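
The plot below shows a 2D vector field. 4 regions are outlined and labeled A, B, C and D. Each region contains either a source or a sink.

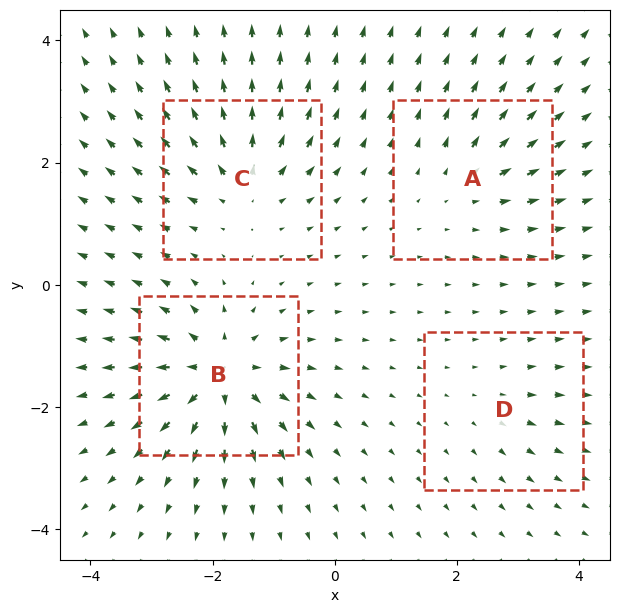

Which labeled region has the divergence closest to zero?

D

Divergence at each region's feature centre — A: about +4, B: about +9, C: about +6, D: about +3. Region D is closest to zero.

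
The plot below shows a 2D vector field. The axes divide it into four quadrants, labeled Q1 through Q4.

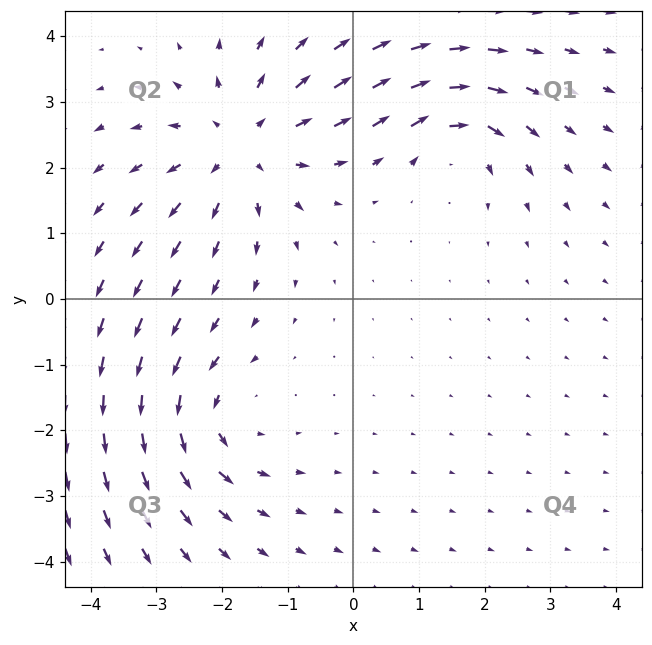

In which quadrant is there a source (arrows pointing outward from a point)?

The source sits at approximately (-1.7, 2.3), which lies in quadrant Q2. The divergence there is about +4, positive as expected for a source.

Q2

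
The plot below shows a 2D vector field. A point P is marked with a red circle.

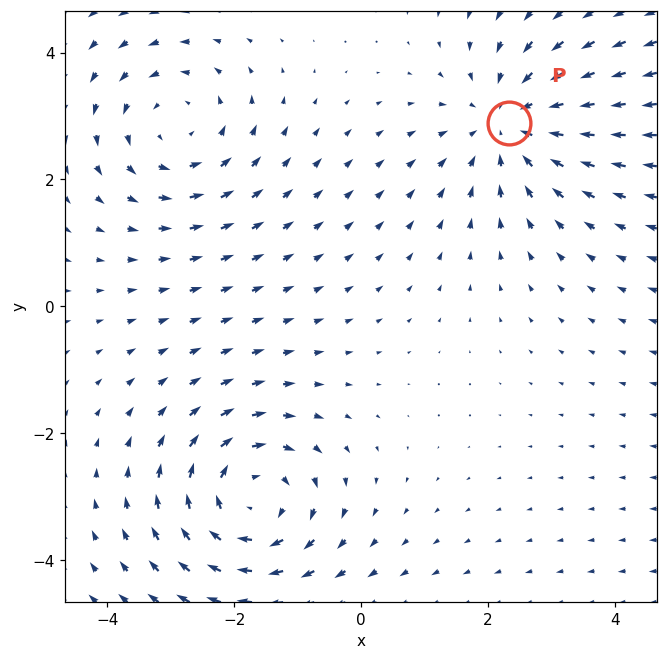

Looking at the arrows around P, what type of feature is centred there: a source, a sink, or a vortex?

sink

At P (2.3, 2.9) the arrows converge inward. Divergence about -4, curl ≈0 — negative divergence with near-zero curl is a sink.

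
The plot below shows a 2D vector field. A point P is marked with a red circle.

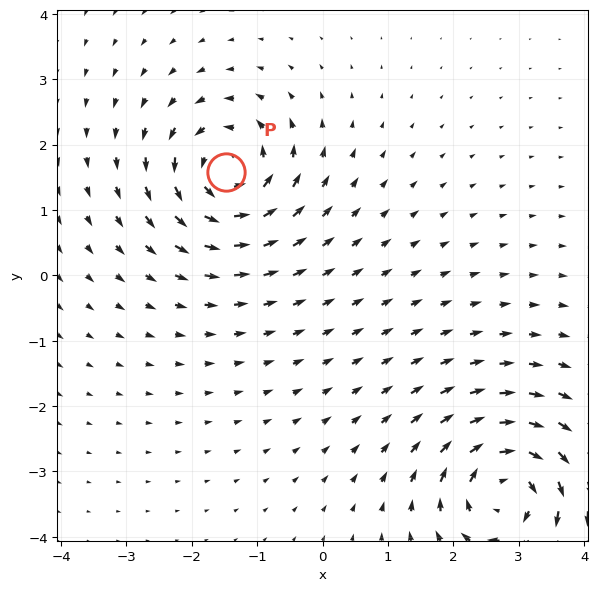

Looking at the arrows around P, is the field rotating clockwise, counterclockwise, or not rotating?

Near P at (-1.5, 1.6) the arrows circulate counterclockwise. The curl (z-component) there is about +6; positive curl means counterclockwise rotation.

counterclockwise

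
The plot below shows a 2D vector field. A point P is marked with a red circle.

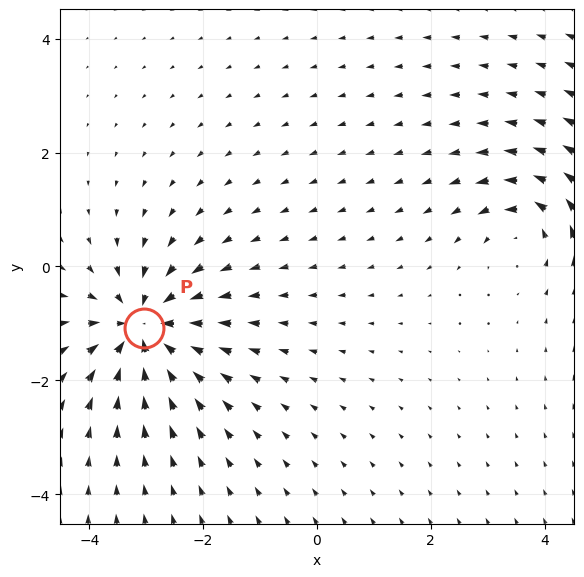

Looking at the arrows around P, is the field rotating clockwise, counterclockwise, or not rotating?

Near P at (-3.0, -1.1) the arrows show no circulation. The curl there is ≈0.

not rotating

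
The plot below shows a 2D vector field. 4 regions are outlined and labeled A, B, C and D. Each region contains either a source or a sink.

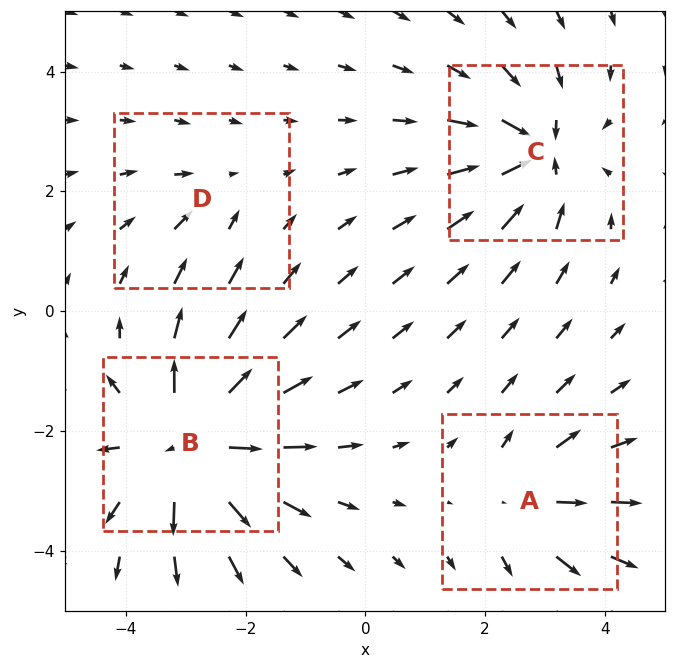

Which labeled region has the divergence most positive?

B

Divergence at each region's feature centre — A: about +4, B: about +7, C: about -6, D: about -2. Region B is most positive.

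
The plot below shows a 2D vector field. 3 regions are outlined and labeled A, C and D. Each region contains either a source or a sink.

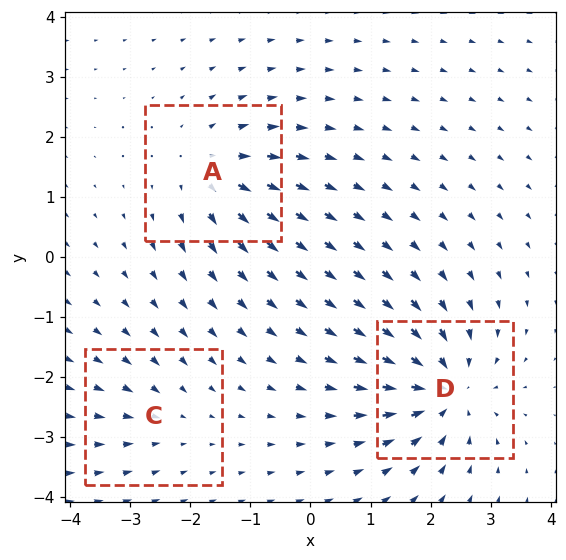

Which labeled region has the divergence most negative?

Divergence at each region's feature centre — A: about +4, C: about -2, D: about -6. Region D is most negative.

D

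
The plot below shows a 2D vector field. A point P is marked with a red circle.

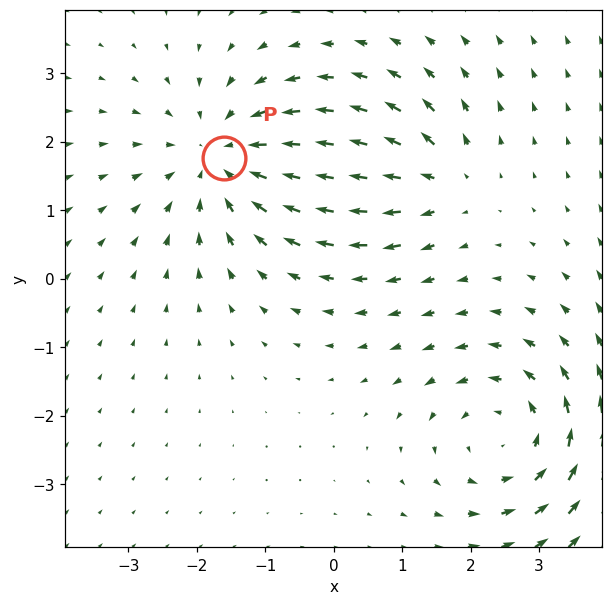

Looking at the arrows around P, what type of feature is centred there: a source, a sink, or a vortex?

sink

At P (-1.6, 1.8) the arrows converge inward. Divergence about -4, curl ≈0 — negative divergence with near-zero curl is a sink.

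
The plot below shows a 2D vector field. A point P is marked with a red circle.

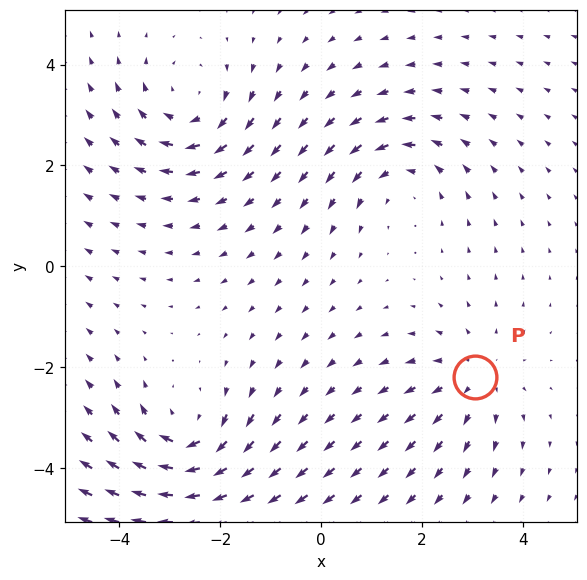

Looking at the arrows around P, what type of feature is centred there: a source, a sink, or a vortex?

At P (3.0, -2.2) the arrows spread outward. Divergence about +3, curl ≈0 — positive divergence with near-zero curl is a source.

source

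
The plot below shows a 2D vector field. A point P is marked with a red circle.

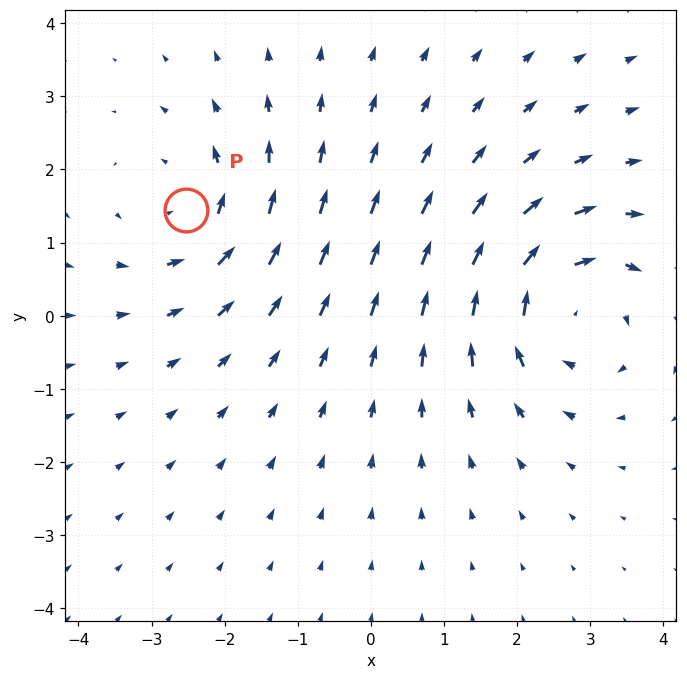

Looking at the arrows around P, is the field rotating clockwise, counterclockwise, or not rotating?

Near P at (-2.5, 1.4) the arrows circulate counterclockwise. The curl (z-component) there is about +3; positive curl means counterclockwise rotation.

counterclockwise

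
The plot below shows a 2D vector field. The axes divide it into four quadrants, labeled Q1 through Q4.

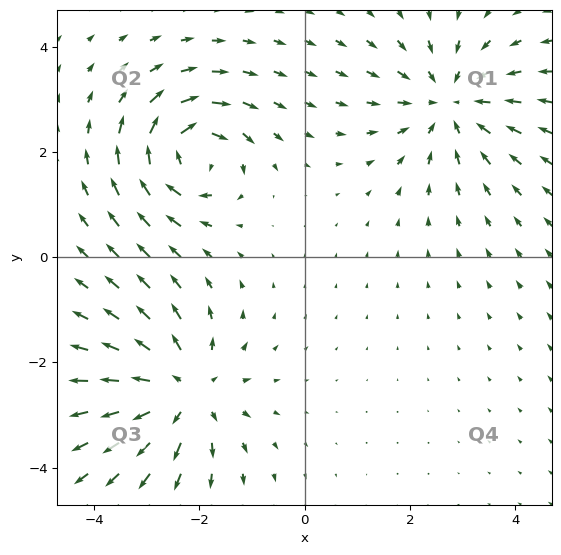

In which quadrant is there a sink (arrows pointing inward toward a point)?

The sink sits at approximately (2.8, 2.9), which lies in quadrant Q1. The divergence there is about -3, negative as expected for a sink.

Q1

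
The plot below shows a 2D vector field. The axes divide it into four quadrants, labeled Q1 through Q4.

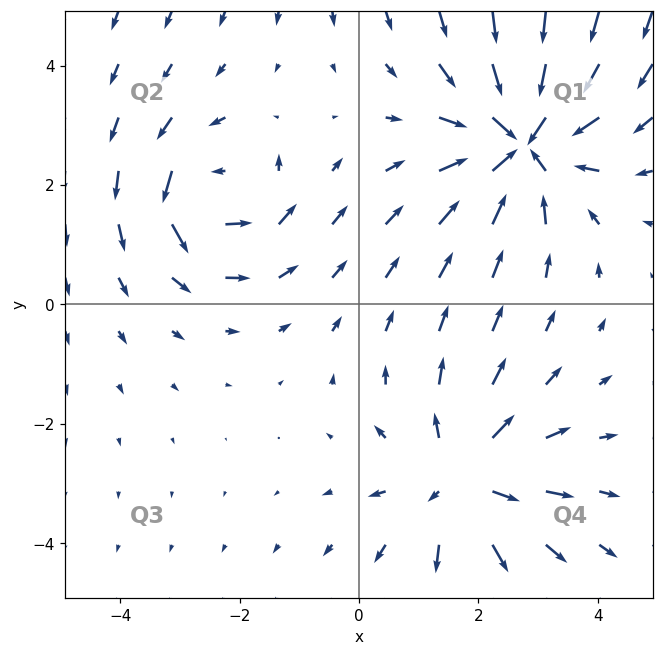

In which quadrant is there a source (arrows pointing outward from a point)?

The source sits at approximately (1.7, -2.9), which lies in quadrant Q4. The divergence there is about +3, positive as expected for a source.

Q4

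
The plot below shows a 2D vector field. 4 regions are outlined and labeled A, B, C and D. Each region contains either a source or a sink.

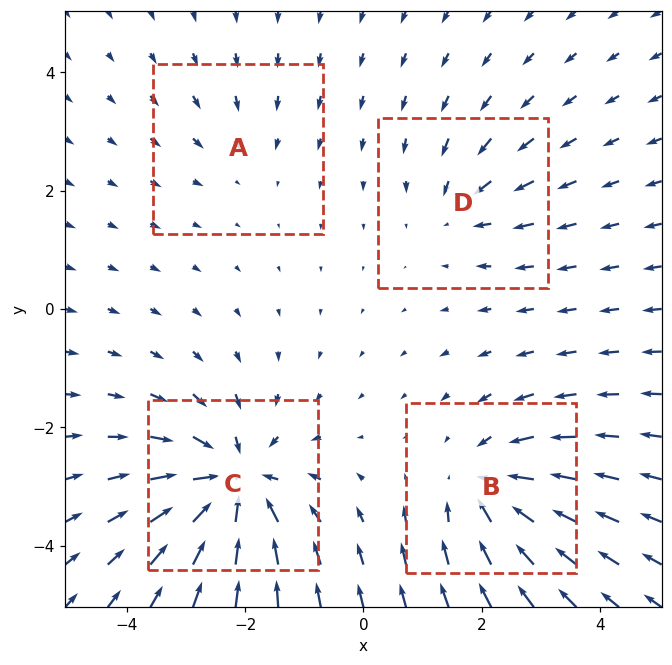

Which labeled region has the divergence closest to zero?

Divergence at each region's feature centre — A: about -2, B: about -5, C: about -7, D: about -3. Region A is closest to zero.

A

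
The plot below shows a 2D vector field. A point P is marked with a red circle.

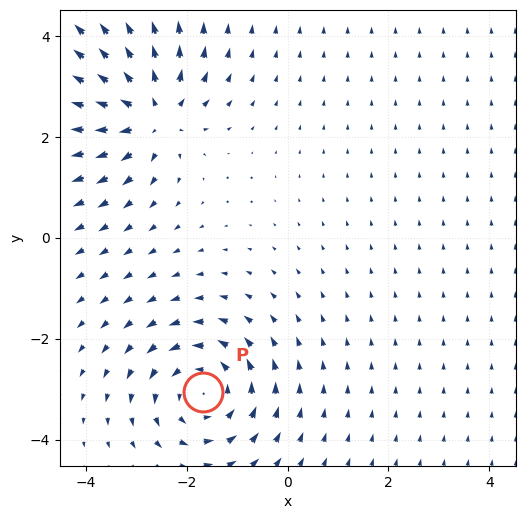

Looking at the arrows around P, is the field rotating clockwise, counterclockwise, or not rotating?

Near P at (-1.7, -3.1) the arrows circulate counterclockwise. The curl (z-component) there is about +4; positive curl means counterclockwise rotation.

counterclockwise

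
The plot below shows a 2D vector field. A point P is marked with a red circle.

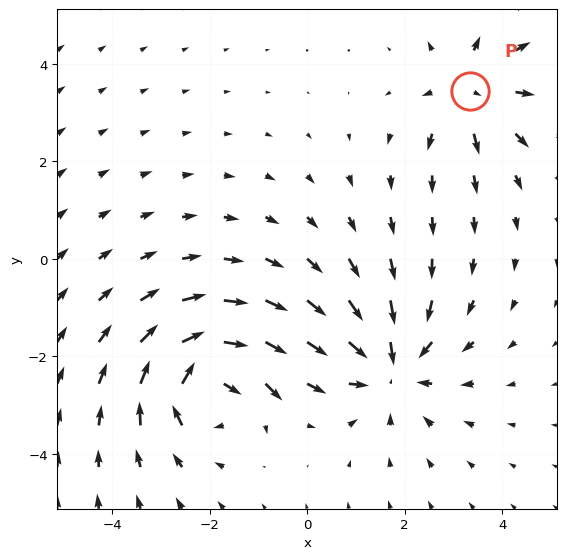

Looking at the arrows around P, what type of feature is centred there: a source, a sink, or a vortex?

source

At P (3.3, 3.4) the arrows spread outward. Divergence about +4, curl ≈0 — positive divergence with near-zero curl is a source.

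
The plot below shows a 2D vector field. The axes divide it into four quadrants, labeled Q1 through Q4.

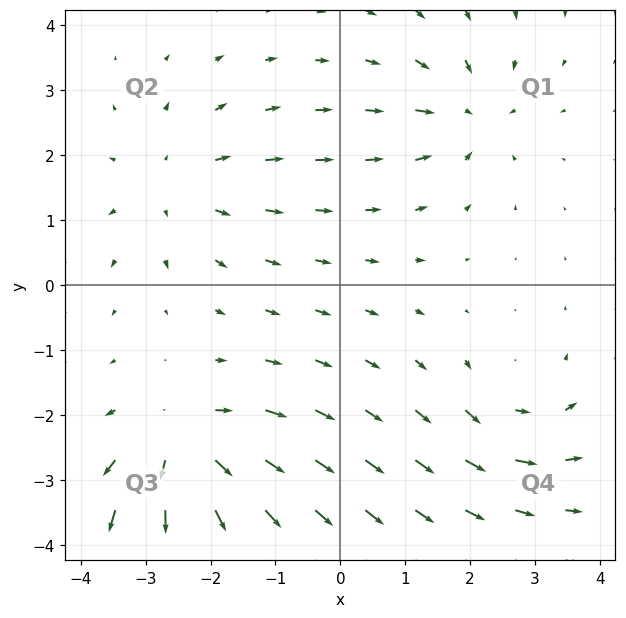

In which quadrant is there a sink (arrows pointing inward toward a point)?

Q1

The sink sits at approximately (2.0, 2.6), which lies in quadrant Q1. The divergence there is about -5, negative as expected for a sink.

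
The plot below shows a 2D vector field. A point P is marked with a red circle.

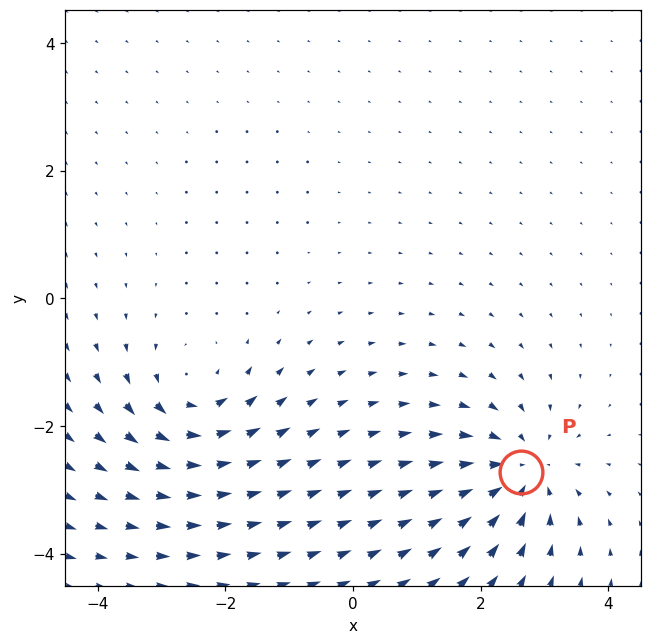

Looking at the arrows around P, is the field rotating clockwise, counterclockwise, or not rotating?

Near P at (2.6, -2.7) the arrows show no circulation. The curl there is ≈0.

not rotating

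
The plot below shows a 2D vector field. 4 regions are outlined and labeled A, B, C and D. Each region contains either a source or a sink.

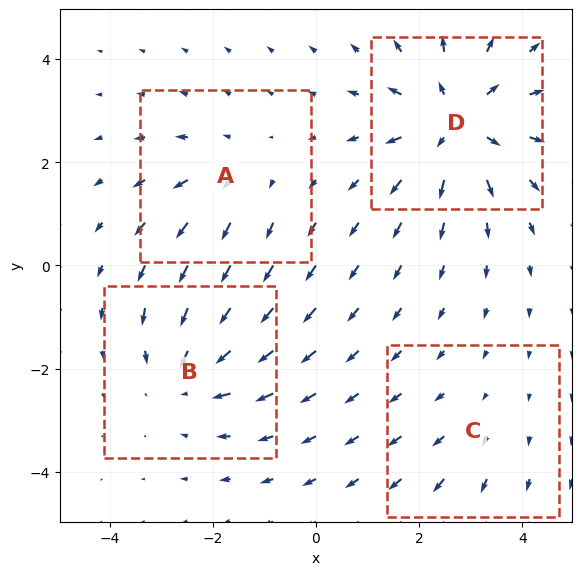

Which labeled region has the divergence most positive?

Divergence at each region's feature centre — A: about +3, B: about -4, C: about +2, D: about +6. Region D is most positive.

D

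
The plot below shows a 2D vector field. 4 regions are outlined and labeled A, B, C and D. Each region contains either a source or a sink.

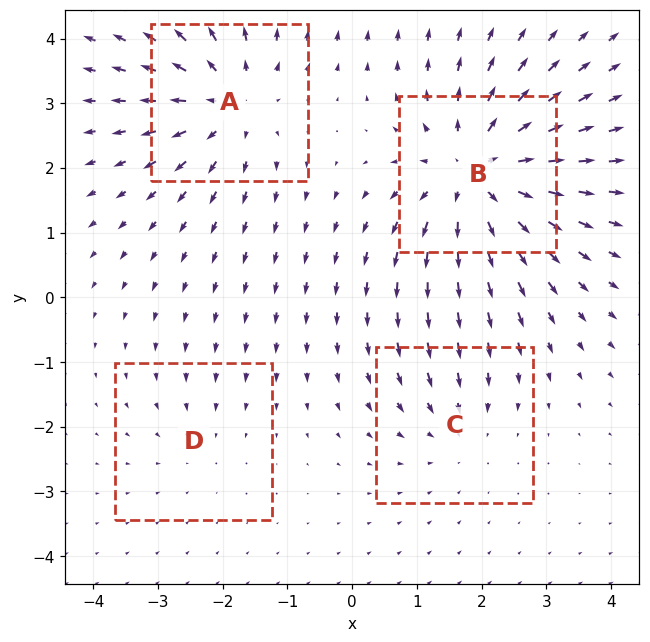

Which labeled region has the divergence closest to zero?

D

Divergence at each region's feature centre — A: about +5, B: about +7, C: about -3, D: about -2. Region D is closest to zero.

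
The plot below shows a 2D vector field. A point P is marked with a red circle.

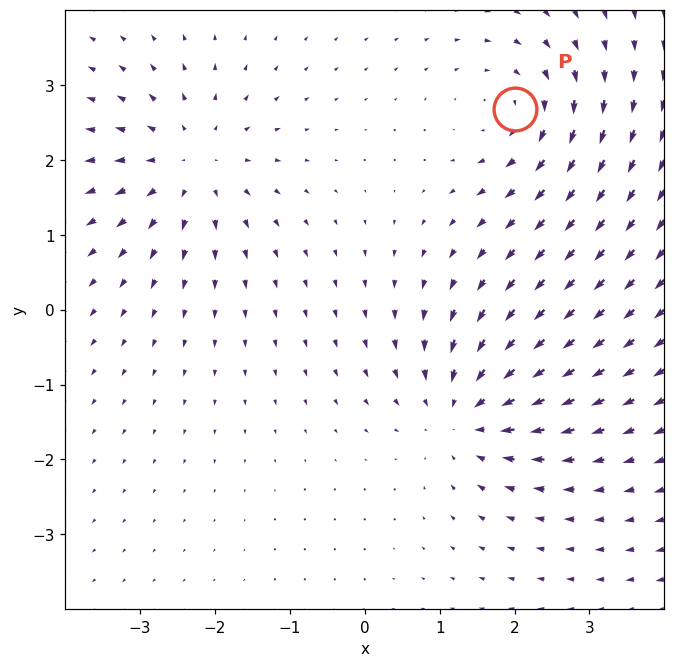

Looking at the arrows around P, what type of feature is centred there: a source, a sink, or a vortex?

At P (2.0, 2.7) the arrows circulate clockwise. Divergence ≈0, curl about -4 — near-zero divergence with nonzero curl is a vortex.

vortex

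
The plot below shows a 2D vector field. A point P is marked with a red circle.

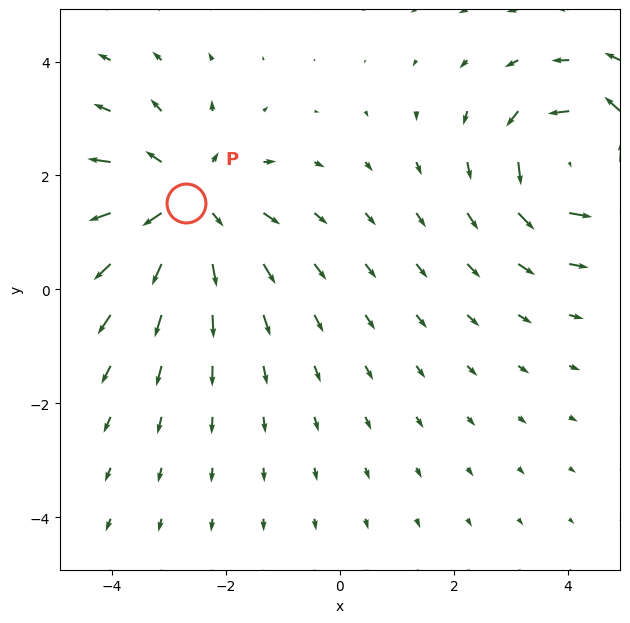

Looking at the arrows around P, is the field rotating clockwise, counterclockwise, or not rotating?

Near P at (-2.7, 1.5) the arrows show no circulation. The curl there is ≈0.

not rotating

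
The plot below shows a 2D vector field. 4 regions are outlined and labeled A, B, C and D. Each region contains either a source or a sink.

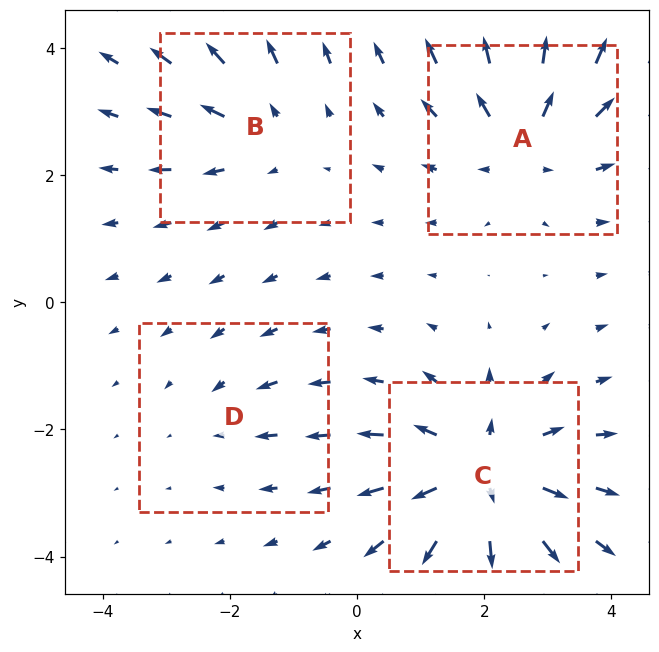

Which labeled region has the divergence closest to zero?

D

Divergence at each region's feature centre — A: about +5, B: about +3, C: about +7, D: about -2. Region D is closest to zero.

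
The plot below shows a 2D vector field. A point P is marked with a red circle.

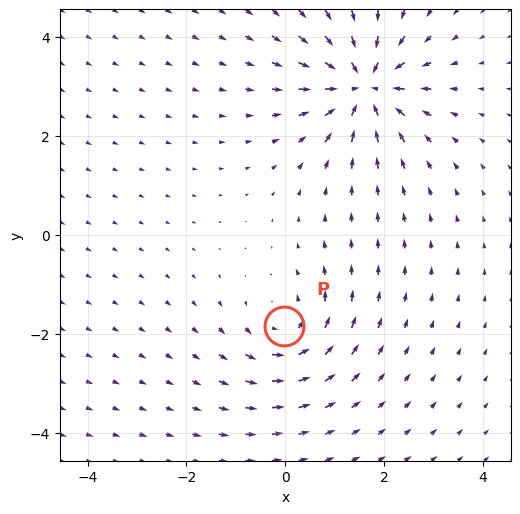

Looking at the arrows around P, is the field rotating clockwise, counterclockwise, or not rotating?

counterclockwise

Near P at (-0.0, -1.8) the arrows circulate counterclockwise. The curl (z-component) there is about +4; positive curl means counterclockwise rotation.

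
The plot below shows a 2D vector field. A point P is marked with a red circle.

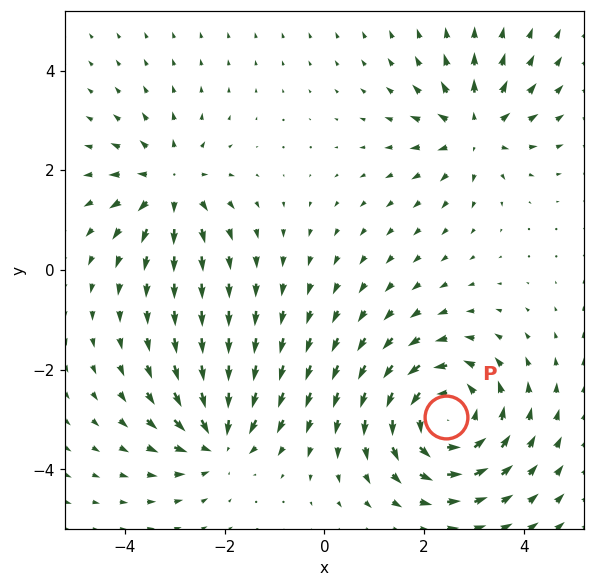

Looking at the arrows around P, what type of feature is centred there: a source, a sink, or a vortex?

vortex

At P (2.4, -2.9) the arrows circulate counterclockwise. Divergence ≈0, curl about +4 — near-zero divergence with nonzero curl is a vortex.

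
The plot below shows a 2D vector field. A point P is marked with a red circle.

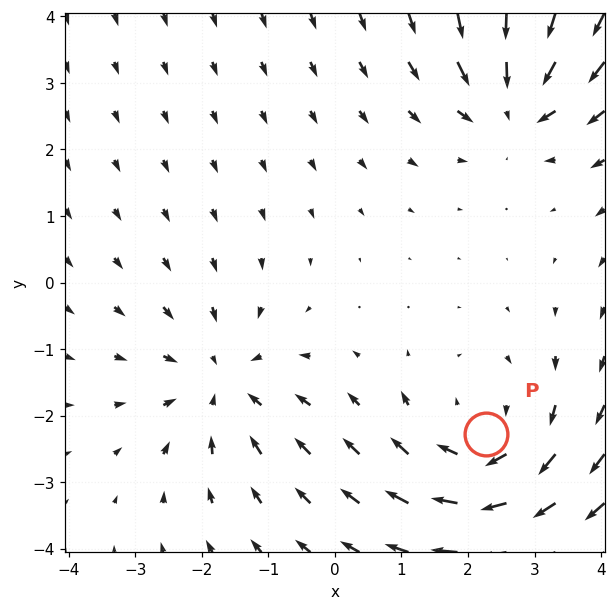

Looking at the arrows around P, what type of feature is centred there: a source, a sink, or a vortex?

vortex

At P (2.3, -2.3) the arrows circulate clockwise. Divergence ≈0, curl about -4 — near-zero divergence with nonzero curl is a vortex.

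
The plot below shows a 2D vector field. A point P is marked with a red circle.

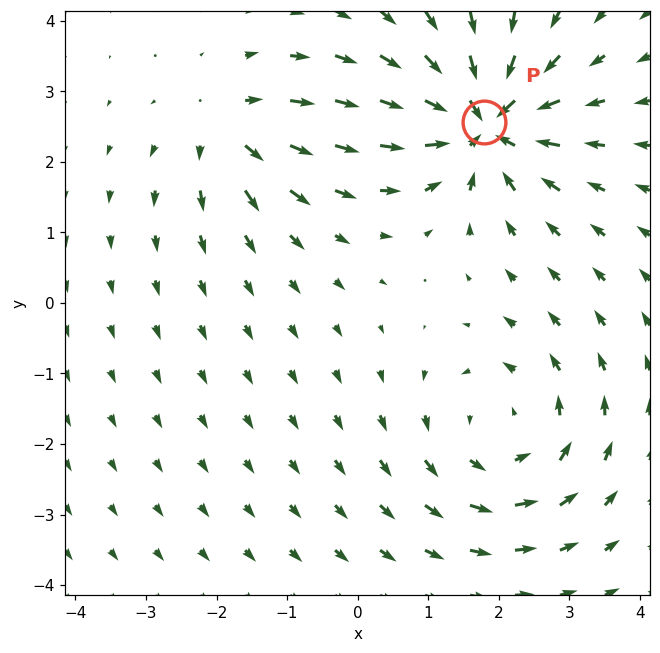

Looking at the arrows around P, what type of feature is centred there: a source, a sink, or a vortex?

sink

At P (1.8, 2.6) the arrows converge inward. Divergence about -6, curl ≈0 — negative divergence with near-zero curl is a sink.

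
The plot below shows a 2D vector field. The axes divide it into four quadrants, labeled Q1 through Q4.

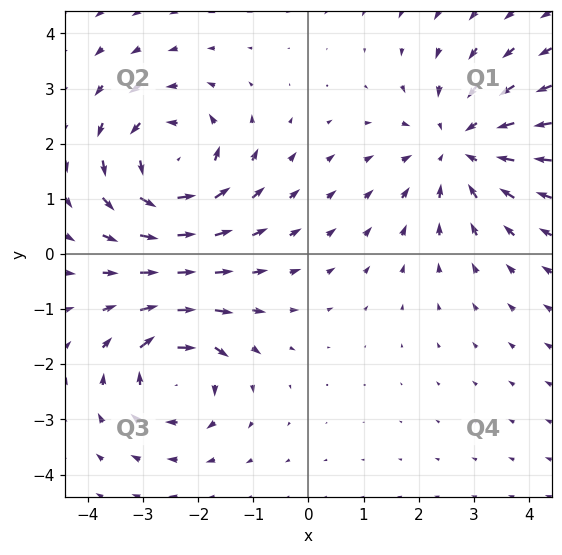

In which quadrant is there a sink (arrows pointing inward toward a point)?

Q1

The sink sits at approximately (2.7, 1.9), which lies in quadrant Q1. The divergence there is about -3, negative as expected for a sink.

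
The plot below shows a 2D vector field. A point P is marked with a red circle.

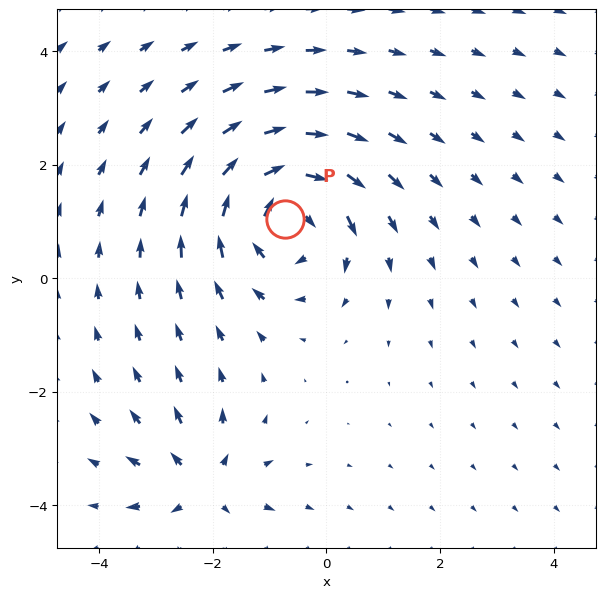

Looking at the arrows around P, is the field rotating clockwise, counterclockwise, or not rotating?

clockwise

Near P at (-0.7, 1.0) the arrows circulate clockwise. The curl (z-component) there is about -4; negative curl means clockwise rotation.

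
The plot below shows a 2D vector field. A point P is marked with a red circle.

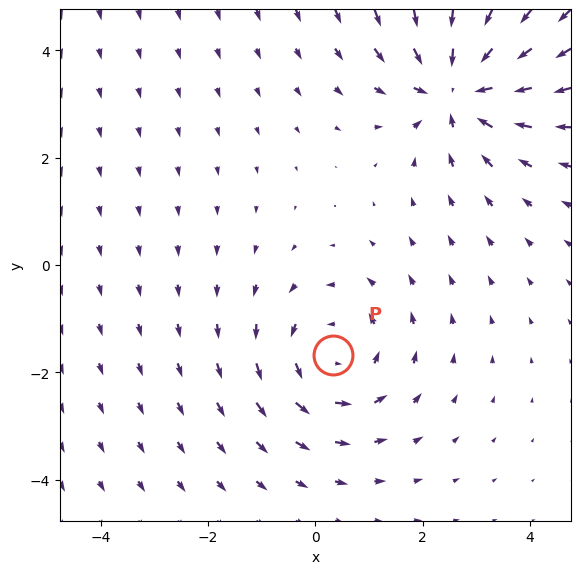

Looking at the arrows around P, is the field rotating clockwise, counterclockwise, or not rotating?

counterclockwise

Near P at (0.3, -1.7) the arrows circulate counterclockwise. The curl (z-component) there is about +3; positive curl means counterclockwise rotation.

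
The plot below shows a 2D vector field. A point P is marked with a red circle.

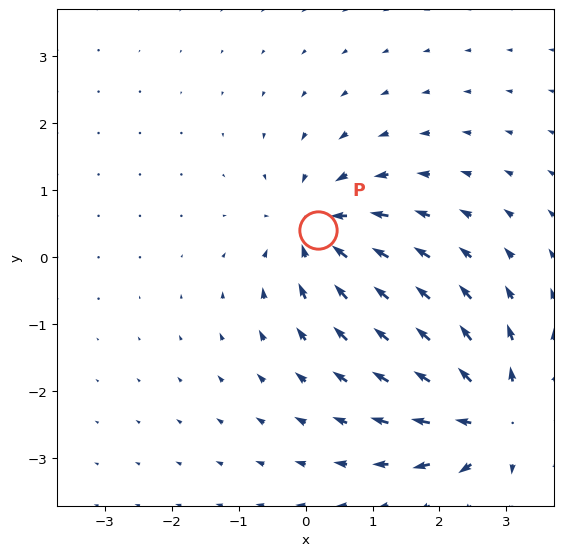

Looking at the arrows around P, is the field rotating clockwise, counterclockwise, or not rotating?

Near P at (0.2, 0.4) the arrows show no circulation. The curl there is ≈0.

not rotating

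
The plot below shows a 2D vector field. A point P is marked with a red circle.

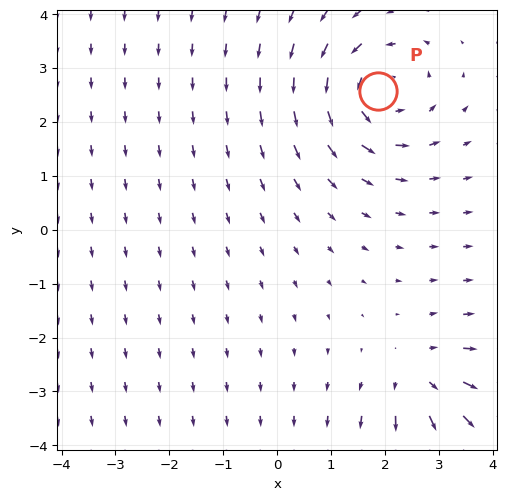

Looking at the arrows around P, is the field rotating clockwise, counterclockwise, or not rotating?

Near P at (1.9, 2.6) the arrows circulate counterclockwise. The curl (z-component) there is about +4; positive curl means counterclockwise rotation.

counterclockwise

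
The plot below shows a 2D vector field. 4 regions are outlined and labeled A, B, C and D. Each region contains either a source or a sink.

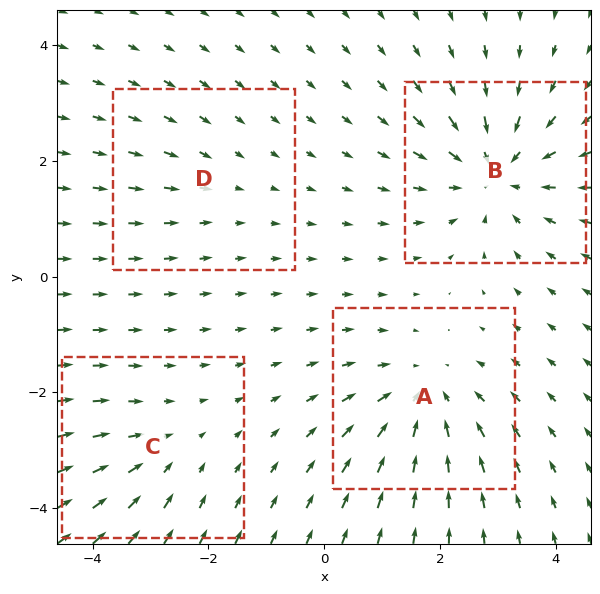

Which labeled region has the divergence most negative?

Divergence at each region's feature centre — A: about -5, B: about -6, C: about -3, D: about -2. Region B is most negative.

B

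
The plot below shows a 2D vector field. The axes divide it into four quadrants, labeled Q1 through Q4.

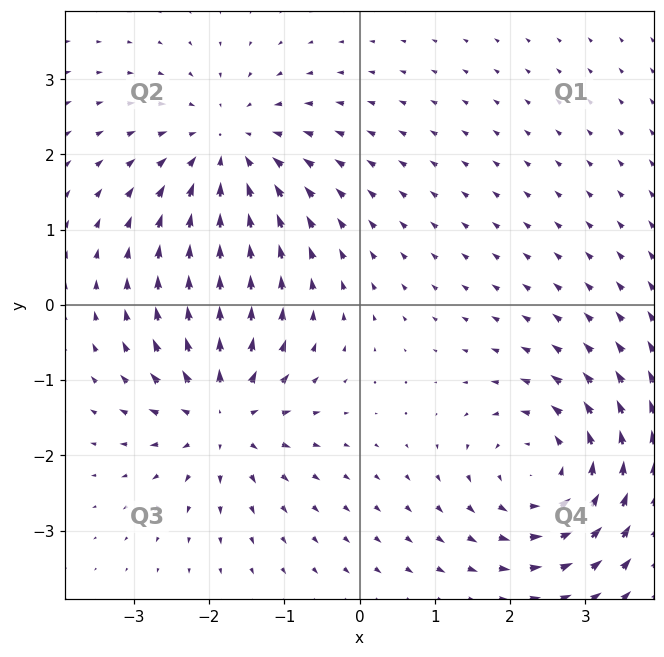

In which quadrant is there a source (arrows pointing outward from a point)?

The source sits at approximately (-1.8, -1.5), which lies in quadrant Q3. The divergence there is about +5, positive as expected for a source.

Q3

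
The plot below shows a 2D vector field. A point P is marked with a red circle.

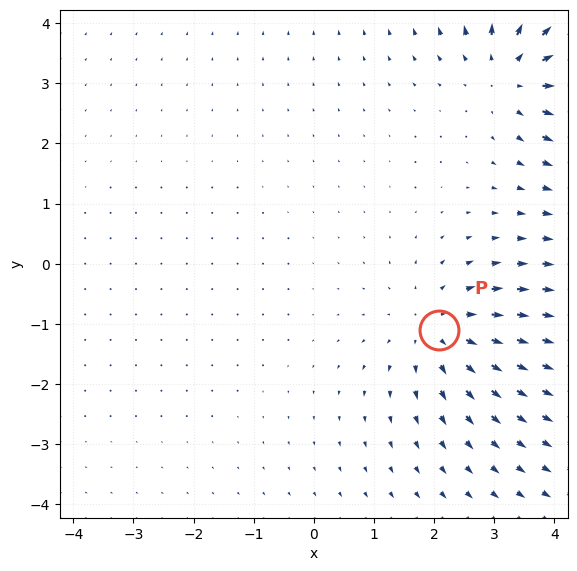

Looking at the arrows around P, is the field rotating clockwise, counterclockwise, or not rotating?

Near P at (2.1, -1.1) the arrows show no circulation. The curl there is ≈0.

not rotating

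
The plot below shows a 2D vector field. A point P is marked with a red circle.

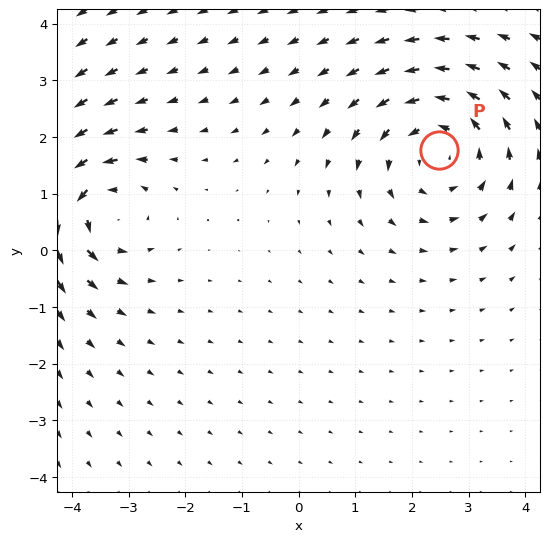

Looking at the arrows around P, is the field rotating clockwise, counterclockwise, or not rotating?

Near P at (2.5, 1.8) the arrows circulate counterclockwise. The curl (z-component) there is about +3; positive curl means counterclockwise rotation.

counterclockwise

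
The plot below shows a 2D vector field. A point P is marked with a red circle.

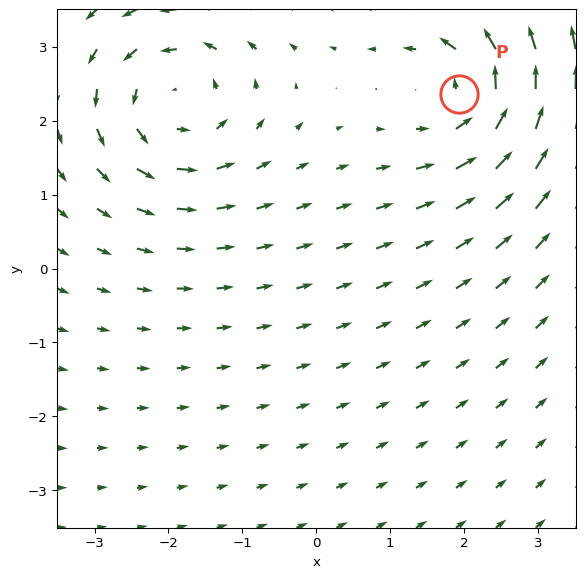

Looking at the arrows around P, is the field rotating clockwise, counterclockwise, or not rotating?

Near P at (1.9, 2.4) the arrows circulate counterclockwise. The curl (z-component) there is about +5; positive curl means counterclockwise rotation.

counterclockwise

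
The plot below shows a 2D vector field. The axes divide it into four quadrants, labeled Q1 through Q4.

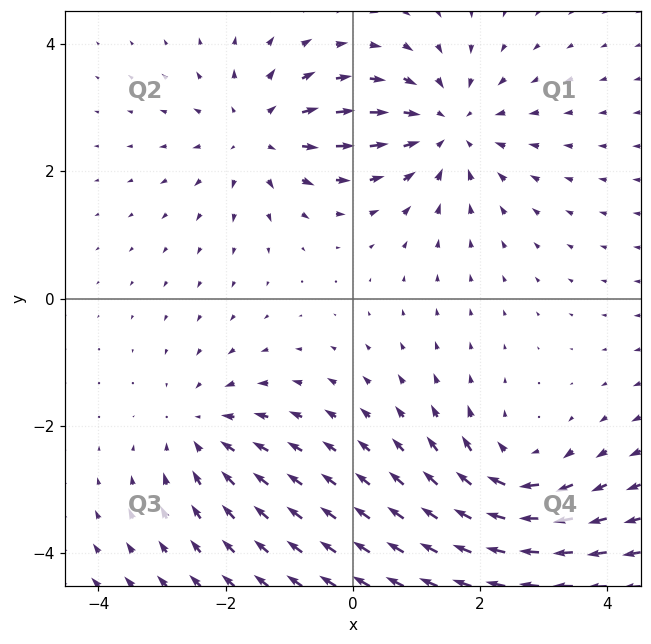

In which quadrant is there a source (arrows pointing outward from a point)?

The source sits at approximately (-1.5, 2.6), which lies in quadrant Q2. The divergence there is about +3, positive as expected for a source.

Q2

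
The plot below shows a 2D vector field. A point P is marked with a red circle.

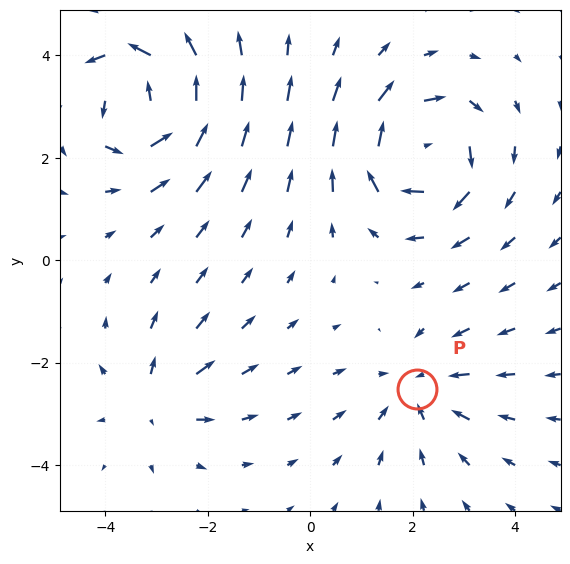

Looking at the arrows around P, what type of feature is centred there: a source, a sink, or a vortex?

At P (2.1, -2.5) the arrows converge inward. Divergence about -3, curl ≈0 — negative divergence with near-zero curl is a sink.

sink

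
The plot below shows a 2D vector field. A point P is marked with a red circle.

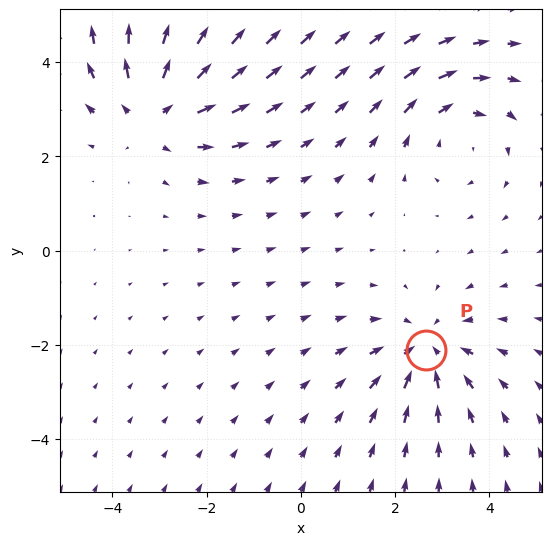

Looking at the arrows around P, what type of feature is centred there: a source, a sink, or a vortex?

sink

At P (2.7, -2.1) the arrows converge inward. Divergence about -4, curl ≈0 — negative divergence with near-zero curl is a sink.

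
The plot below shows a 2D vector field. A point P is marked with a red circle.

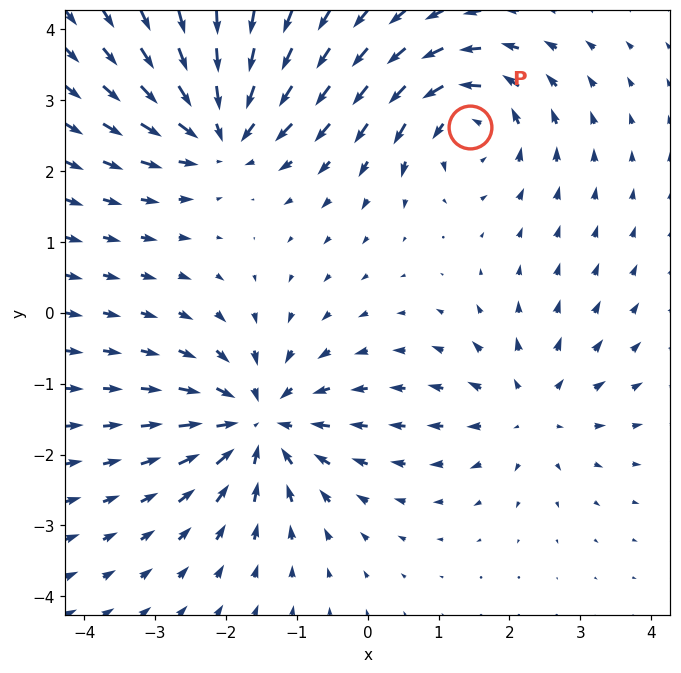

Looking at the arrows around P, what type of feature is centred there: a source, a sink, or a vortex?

At P (1.4, 2.6) the arrows circulate counterclockwise. Divergence ≈0, curl about +5 — near-zero divergence with nonzero curl is a vortex.

vortex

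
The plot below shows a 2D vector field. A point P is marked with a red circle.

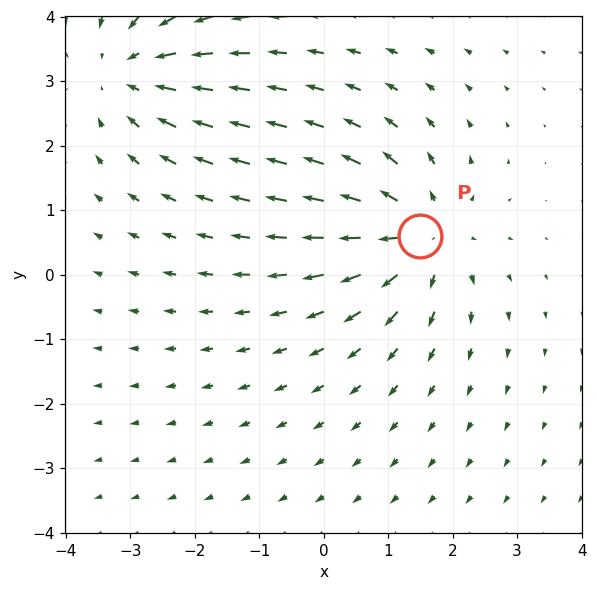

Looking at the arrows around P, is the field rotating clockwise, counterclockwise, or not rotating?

not rotating

Near P at (1.5, 0.6) the arrows show no circulation. The curl there is ≈0.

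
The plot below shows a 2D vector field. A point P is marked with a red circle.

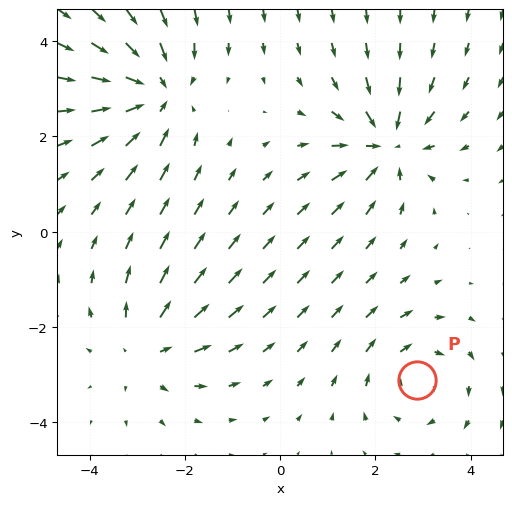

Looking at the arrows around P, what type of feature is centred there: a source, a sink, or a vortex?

At P (2.9, -3.1) the arrows circulate clockwise. Divergence ≈0, curl about -3 — near-zero divergence with nonzero curl is a vortex.

vortex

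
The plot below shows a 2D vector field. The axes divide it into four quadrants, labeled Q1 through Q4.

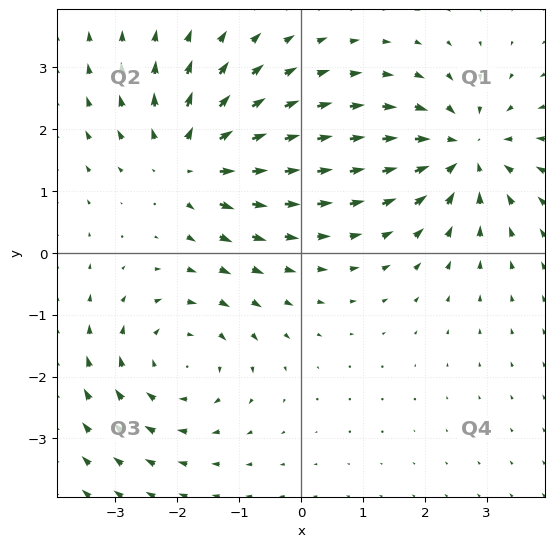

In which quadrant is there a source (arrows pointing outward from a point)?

The source sits at approximately (-1.8, 1.5), which lies in quadrant Q2. The divergence there is about +5, positive as expected for a source.

Q2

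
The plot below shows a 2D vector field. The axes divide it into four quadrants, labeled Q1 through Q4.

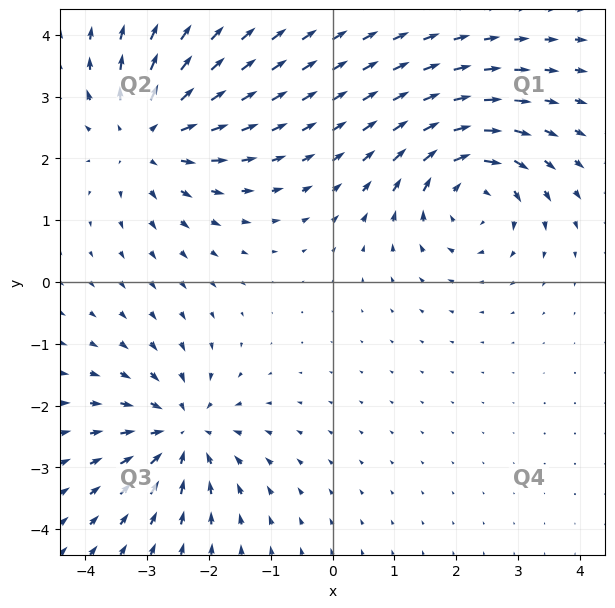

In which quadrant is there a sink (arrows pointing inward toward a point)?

Q3

The sink sits at approximately (-2.4, -2.4), which lies in quadrant Q3. The divergence there is about -5, negative as expected for a sink.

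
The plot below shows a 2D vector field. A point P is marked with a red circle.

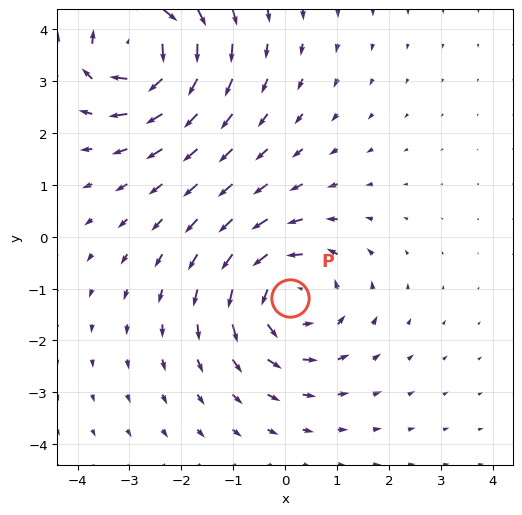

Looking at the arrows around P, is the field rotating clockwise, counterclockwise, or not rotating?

Near P at (0.1, -1.2) the arrows circulate counterclockwise. The curl (z-component) there is about +4; positive curl means counterclockwise rotation.

counterclockwise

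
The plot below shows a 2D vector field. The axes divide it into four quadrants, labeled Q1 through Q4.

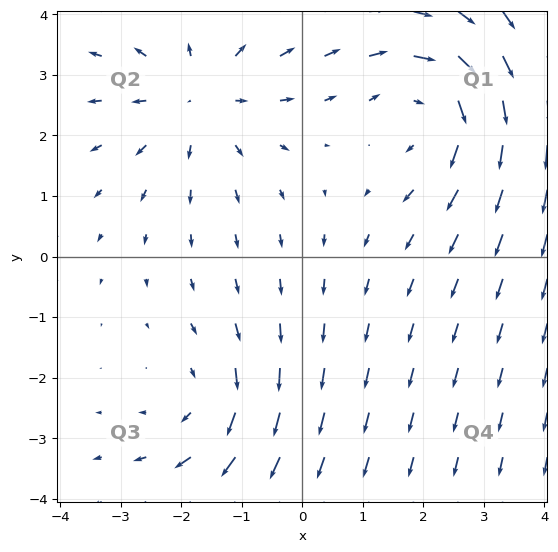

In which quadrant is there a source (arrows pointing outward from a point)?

Q2

The source sits at approximately (-1.7, 2.7), which lies in quadrant Q2. The divergence there is about +3, positive as expected for a source.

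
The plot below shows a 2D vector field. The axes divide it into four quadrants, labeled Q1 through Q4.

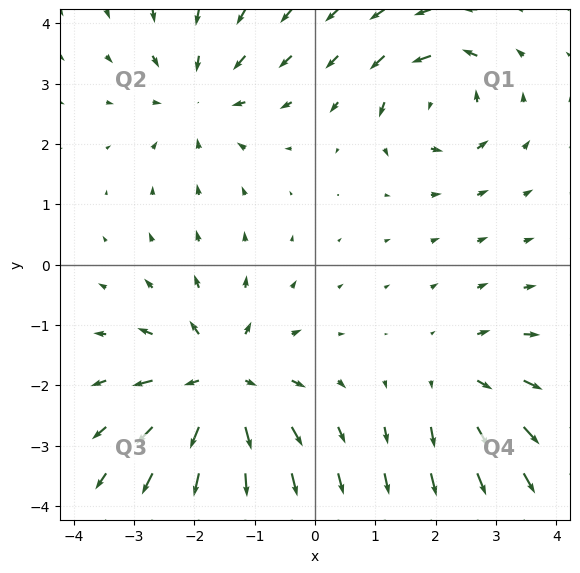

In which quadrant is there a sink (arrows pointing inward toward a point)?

The sink sits at approximately (-1.9, 2.8), which lies in quadrant Q2. The divergence there is about -3, negative as expected for a sink.

Q2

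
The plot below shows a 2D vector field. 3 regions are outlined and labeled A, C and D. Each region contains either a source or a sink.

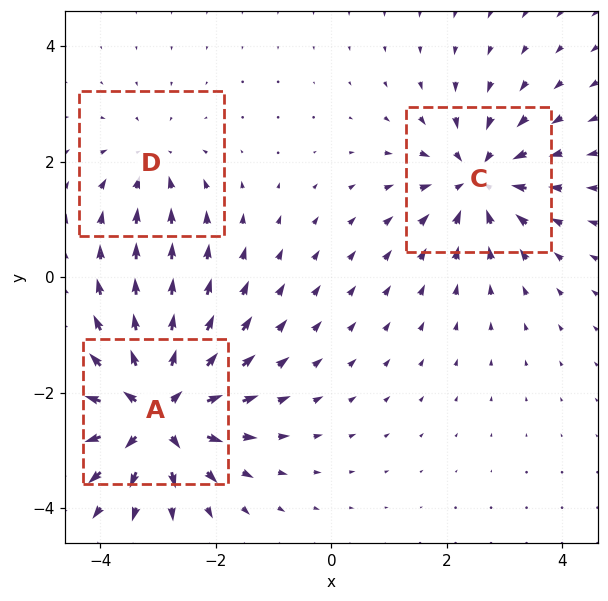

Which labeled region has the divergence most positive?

Divergence at each region's feature centre — A: about +6, C: about -4, D: about -2. Region A is most positive.

A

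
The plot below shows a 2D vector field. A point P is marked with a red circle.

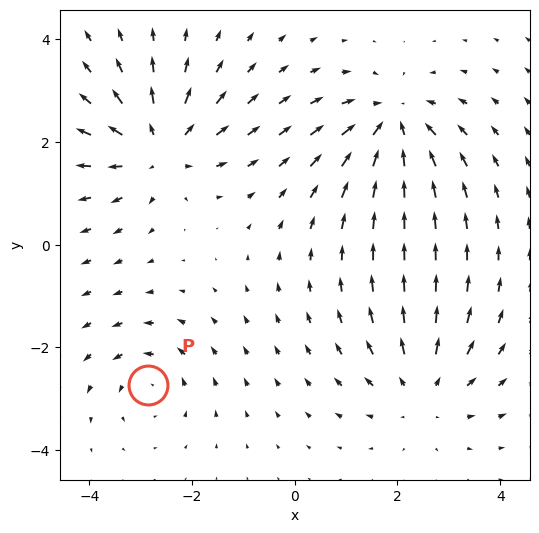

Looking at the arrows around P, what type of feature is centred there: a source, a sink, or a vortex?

vortex

At P (-2.8, -2.7) the arrows circulate counterclockwise. Divergence ≈0, curl about +4 — near-zero divergence with nonzero curl is a vortex.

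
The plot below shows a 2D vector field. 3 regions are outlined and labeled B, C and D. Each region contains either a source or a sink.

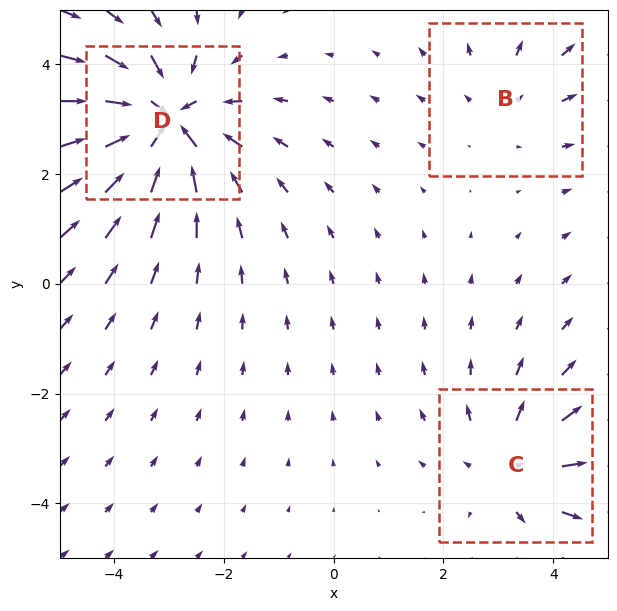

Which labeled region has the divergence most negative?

D

Divergence at each region's feature centre — B: about +2, C: about +3, D: about -5. Region D is most negative.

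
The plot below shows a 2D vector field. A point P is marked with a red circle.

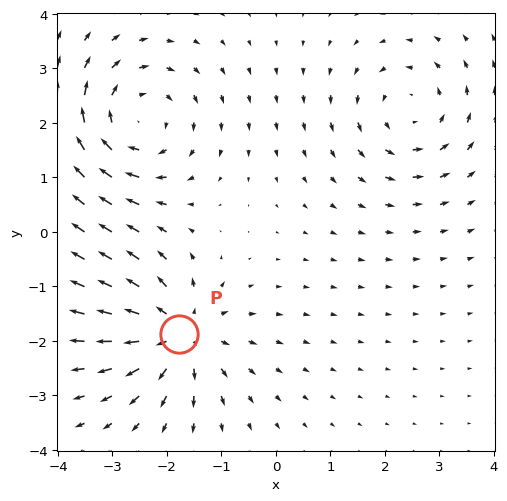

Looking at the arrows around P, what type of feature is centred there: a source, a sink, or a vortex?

source

At P (-1.8, -1.9) the arrows spread outward. Divergence about +5, curl ≈0 — positive divergence with near-zero curl is a source.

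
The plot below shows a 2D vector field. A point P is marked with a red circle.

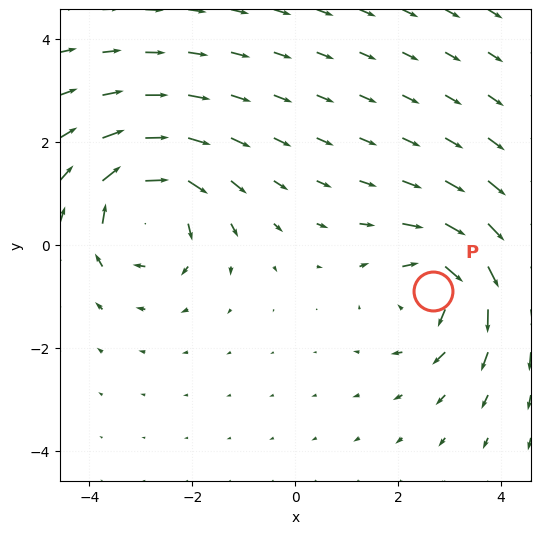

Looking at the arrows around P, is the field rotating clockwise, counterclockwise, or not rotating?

clockwise

Near P at (2.7, -0.9) the arrows circulate clockwise. The curl (z-component) there is about -5; negative curl means clockwise rotation.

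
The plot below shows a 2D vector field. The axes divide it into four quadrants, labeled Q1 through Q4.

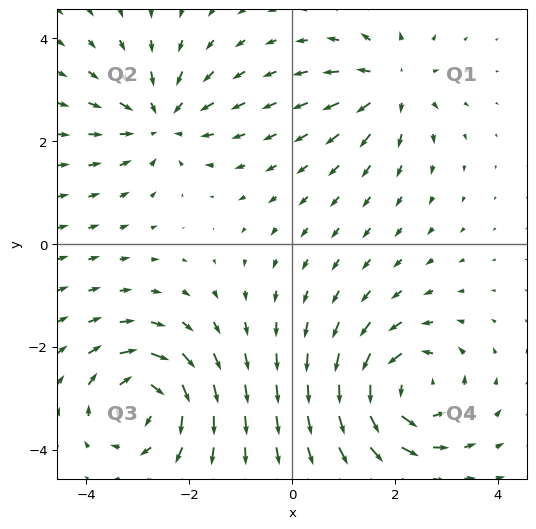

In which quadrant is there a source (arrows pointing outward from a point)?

The source sits at approximately (1.9, 3.1), which lies in quadrant Q1. The divergence there is about +4, positive as expected for a source.

Q1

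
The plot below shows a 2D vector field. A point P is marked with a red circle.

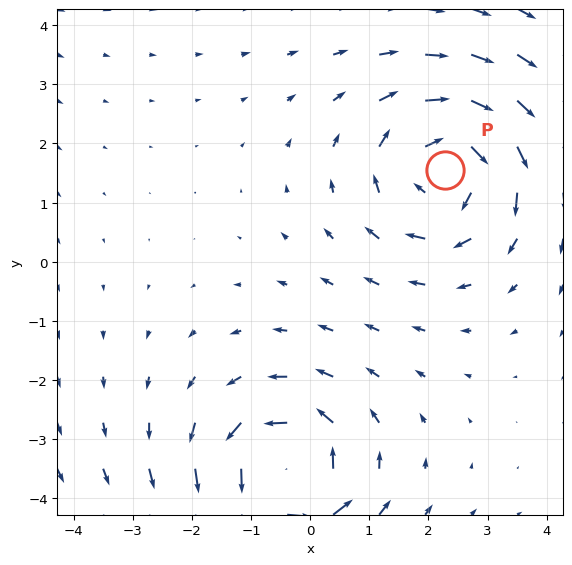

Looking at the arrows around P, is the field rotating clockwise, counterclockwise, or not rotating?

clockwise

Near P at (2.3, 1.5) the arrows circulate clockwise. The curl (z-component) there is about -4; negative curl means clockwise rotation.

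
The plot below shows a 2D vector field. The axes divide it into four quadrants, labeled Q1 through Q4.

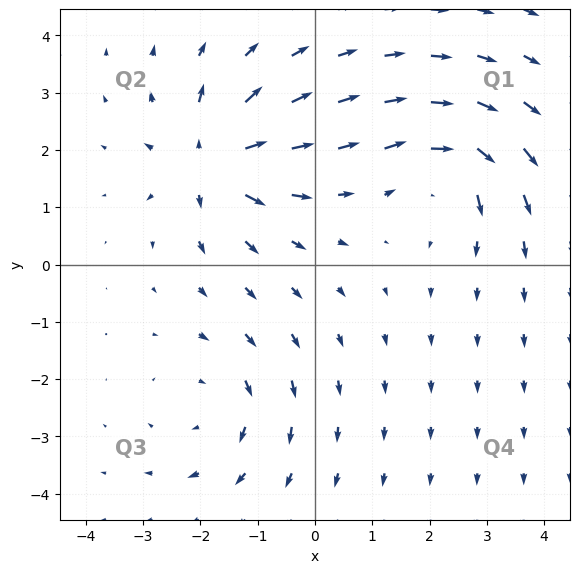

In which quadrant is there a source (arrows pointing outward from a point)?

The source sits at approximately (-1.8, 1.8), which lies in quadrant Q2. The divergence there is about +4, positive as expected for a source.

Q2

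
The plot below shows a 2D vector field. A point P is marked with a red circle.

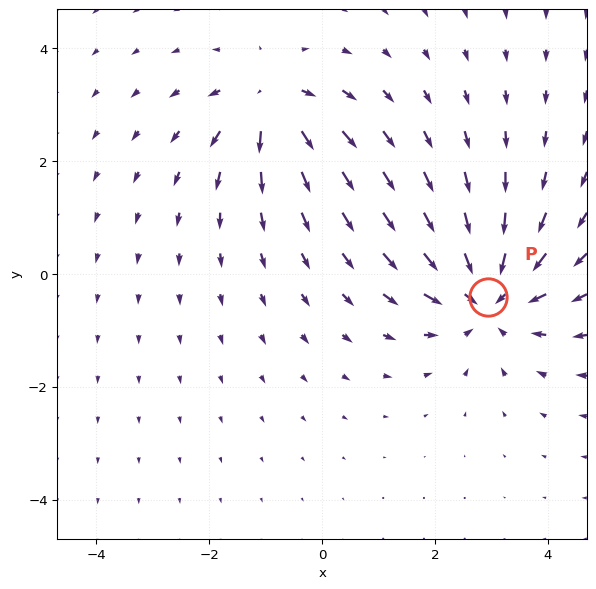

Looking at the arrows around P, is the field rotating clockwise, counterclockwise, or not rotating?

Near P at (2.9, -0.4) the arrows show no circulation. The curl there is ≈0.

not rotating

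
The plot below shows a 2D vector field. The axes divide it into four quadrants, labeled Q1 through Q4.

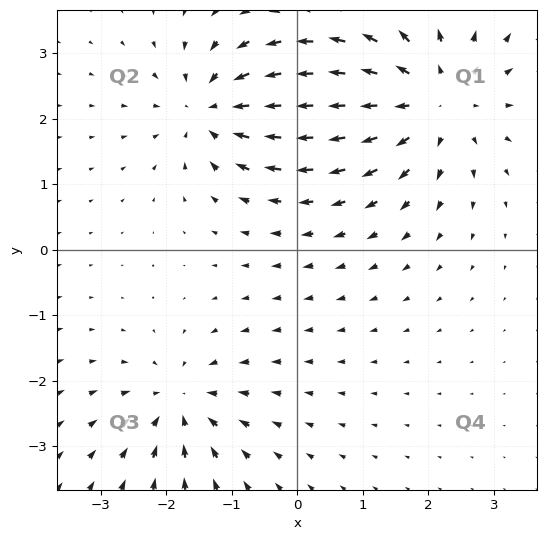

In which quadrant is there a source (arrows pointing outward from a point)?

Q1

The source sits at approximately (2.1, 2.3), which lies in quadrant Q1. The divergence there is about +4, positive as expected for a source.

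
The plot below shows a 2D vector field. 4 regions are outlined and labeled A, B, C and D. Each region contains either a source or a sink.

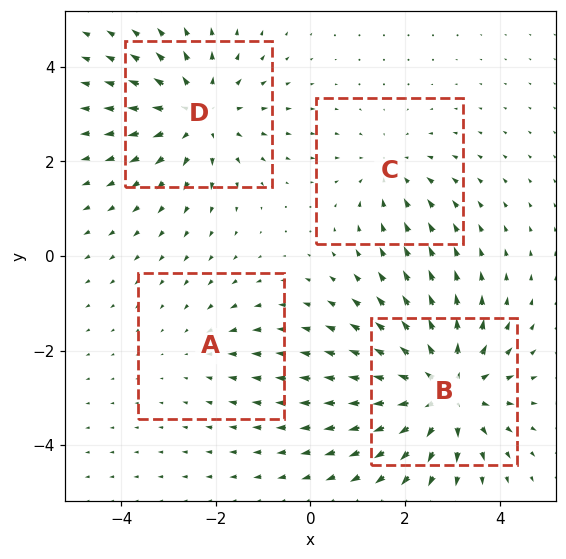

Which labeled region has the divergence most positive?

B

Divergence at each region's feature centre — A: about -2, B: about +6, C: about -3, D: about +4. Region B is most positive.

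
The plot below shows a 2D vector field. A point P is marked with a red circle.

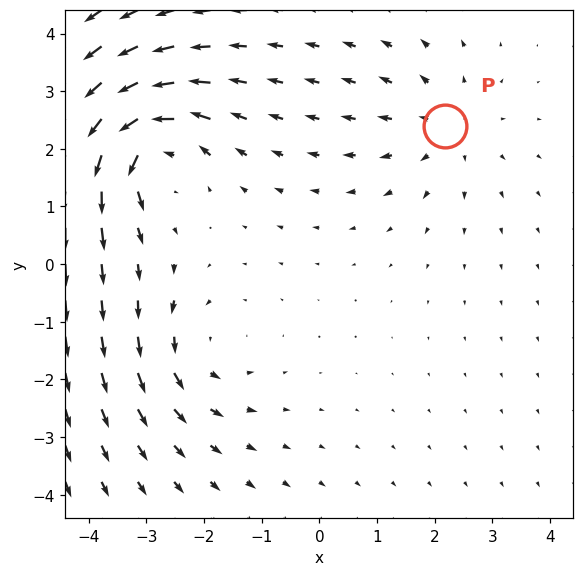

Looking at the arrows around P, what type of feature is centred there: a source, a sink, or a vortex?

source

At P (2.2, 2.4) the arrows spread outward. Divergence about +2, curl ≈0 — positive divergence with near-zero curl is a source.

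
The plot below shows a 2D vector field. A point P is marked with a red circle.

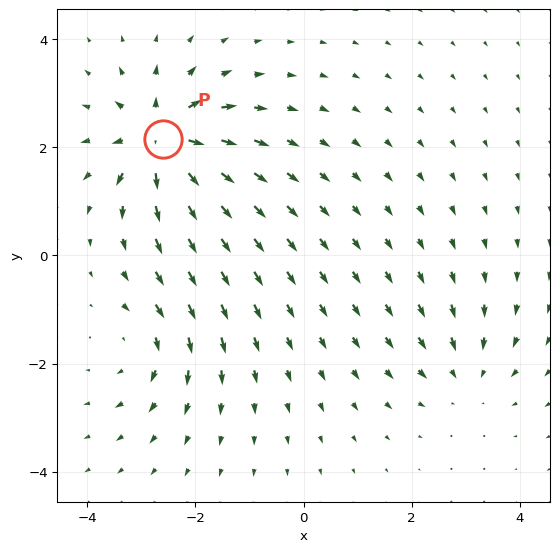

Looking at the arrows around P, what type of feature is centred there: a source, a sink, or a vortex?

At P (-2.6, 2.1) the arrows spread outward. Divergence about +7, curl ≈0 — positive divergence with near-zero curl is a source.

source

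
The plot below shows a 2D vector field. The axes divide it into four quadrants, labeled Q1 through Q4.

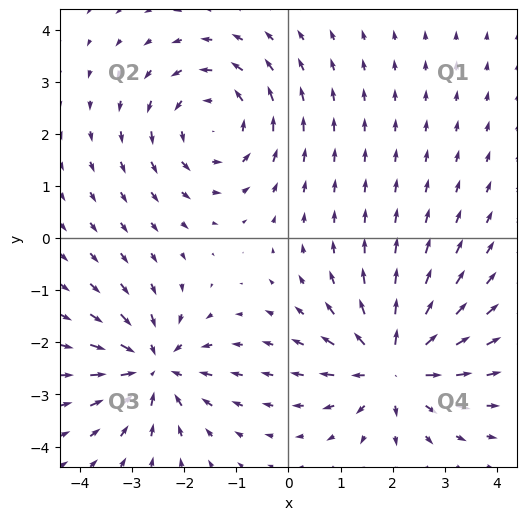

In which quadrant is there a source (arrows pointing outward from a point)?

Q4

The source sits at approximately (2.0, -2.4), which lies in quadrant Q4. The divergence there is about +5, positive as expected for a source.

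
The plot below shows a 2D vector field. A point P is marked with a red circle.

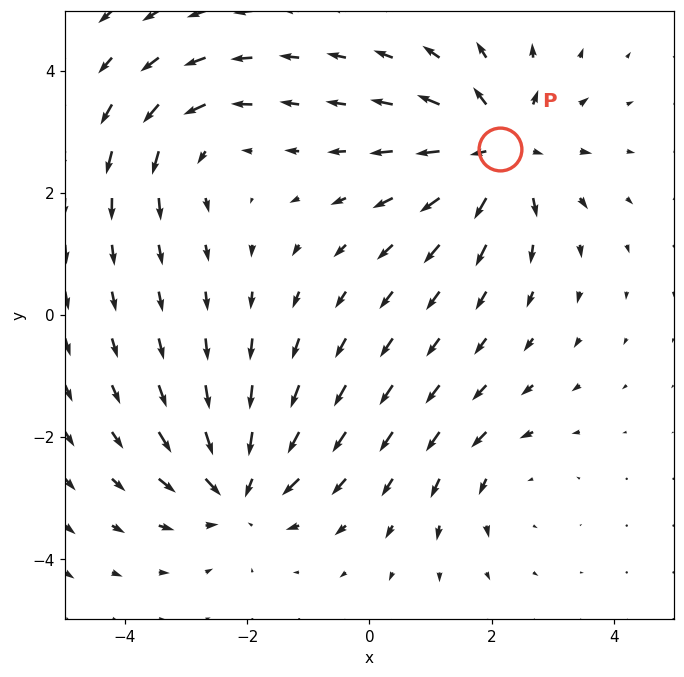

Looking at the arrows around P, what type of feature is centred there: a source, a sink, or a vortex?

source

At P (2.1, 2.7) the arrows spread outward. Divergence about +5, curl ≈0 — positive divergence with near-zero curl is a source.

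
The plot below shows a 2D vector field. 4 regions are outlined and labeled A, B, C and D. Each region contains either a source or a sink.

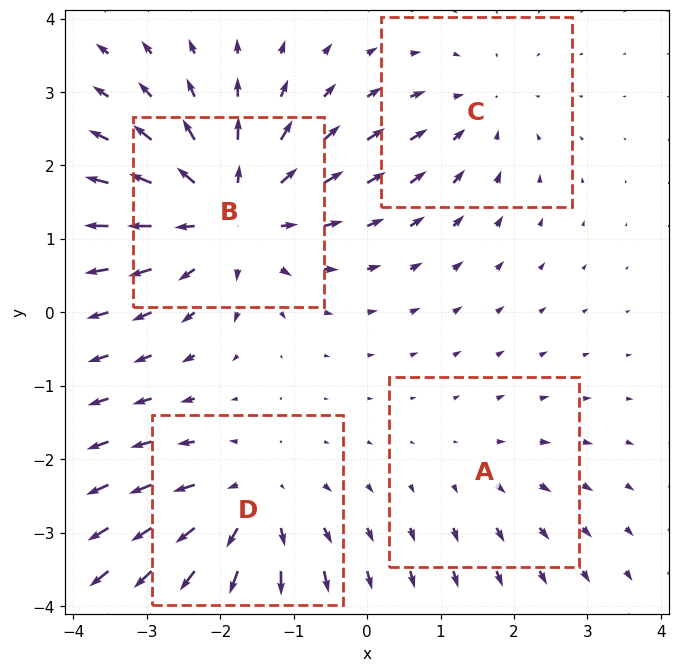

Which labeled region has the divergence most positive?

Divergence at each region's feature centre — A: about +2, B: about +6, C: about -3, D: about +5. Region B is most positive.

B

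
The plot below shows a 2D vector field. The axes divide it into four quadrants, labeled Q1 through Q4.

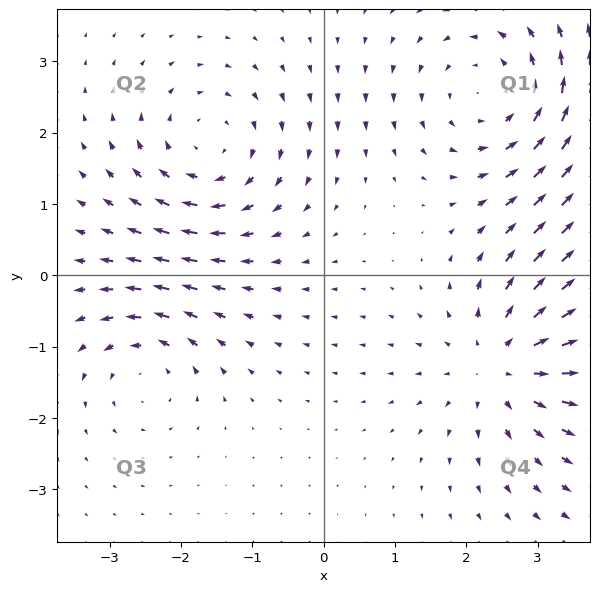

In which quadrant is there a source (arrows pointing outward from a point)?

The source sits at approximately (2.5, -1.2), which lies in quadrant Q4. The divergence there is about +4, positive as expected for a source.

Q4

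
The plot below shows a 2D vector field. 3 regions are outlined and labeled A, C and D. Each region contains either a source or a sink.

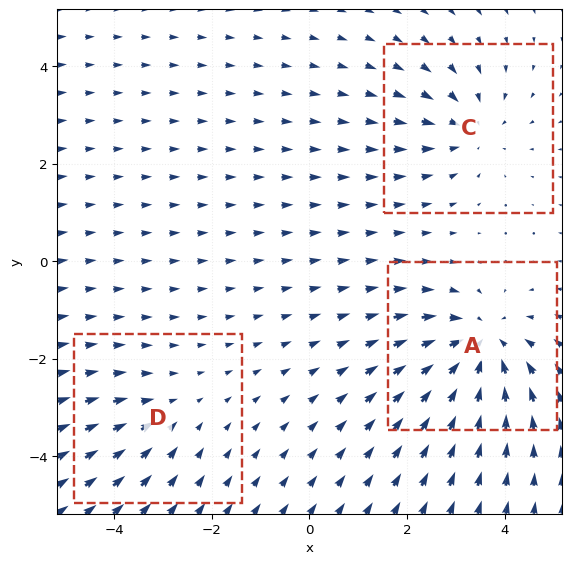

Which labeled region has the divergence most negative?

A

Divergence at each region's feature centre — A: about -4, C: about -3, D: about -2. Region A is most negative.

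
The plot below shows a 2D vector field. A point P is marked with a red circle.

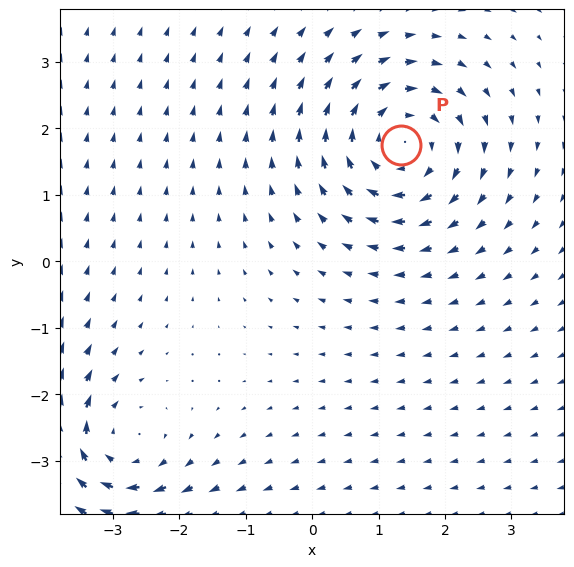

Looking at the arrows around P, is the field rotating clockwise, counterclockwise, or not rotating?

clockwise

Near P at (1.3, 1.7) the arrows circulate clockwise. The curl (z-component) there is about -5; negative curl means clockwise rotation.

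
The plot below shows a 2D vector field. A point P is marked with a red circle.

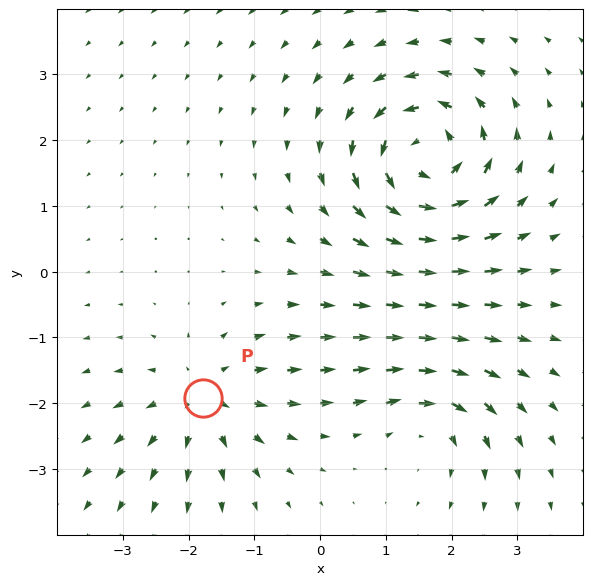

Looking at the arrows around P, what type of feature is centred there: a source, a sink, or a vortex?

At P (-1.8, -1.9) the arrows spread outward. Divergence about +4, curl ≈0 — positive divergence with near-zero curl is a source.

source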